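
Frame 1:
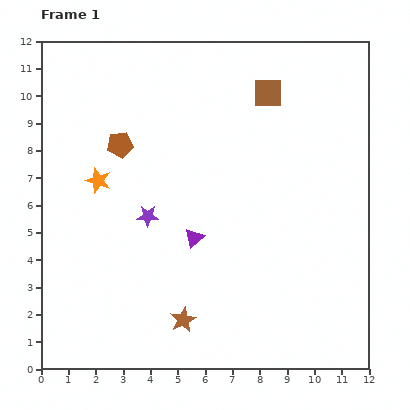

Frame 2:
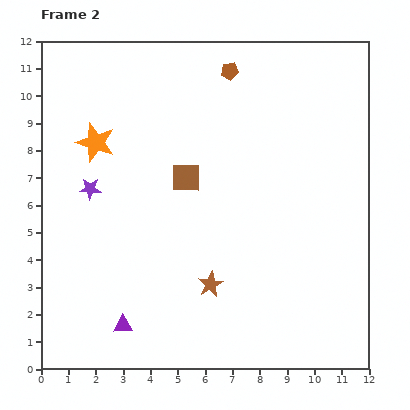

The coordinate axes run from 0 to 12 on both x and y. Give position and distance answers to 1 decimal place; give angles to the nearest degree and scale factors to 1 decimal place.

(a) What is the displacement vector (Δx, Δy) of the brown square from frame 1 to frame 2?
(-3.0, -3.1)

The brown square was at (8.3, 10.1) in frame 1 and (5.3, 7.0) in frame 2.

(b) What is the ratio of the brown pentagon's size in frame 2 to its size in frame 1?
0.7×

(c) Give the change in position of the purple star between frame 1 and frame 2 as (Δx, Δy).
(-2.1, 1.0)

The purple star was at (3.9, 5.6) in frame 1 and (1.8, 6.6) in frame 2.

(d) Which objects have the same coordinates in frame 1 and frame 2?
none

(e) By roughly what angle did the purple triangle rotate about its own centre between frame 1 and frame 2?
42° clockwise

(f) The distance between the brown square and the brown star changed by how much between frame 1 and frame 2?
-4.9

Distance in frame 1: 8.9. Distance in frame 2: 4.0.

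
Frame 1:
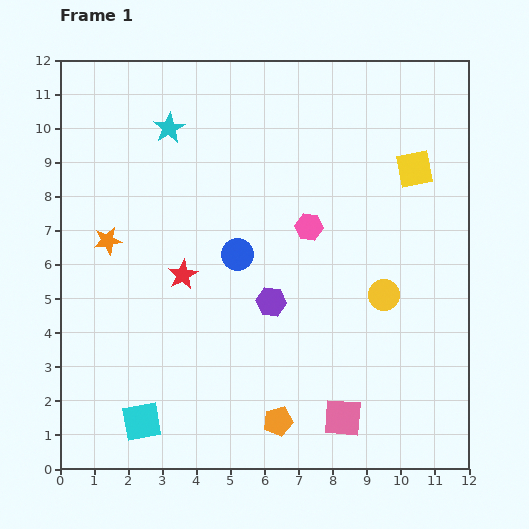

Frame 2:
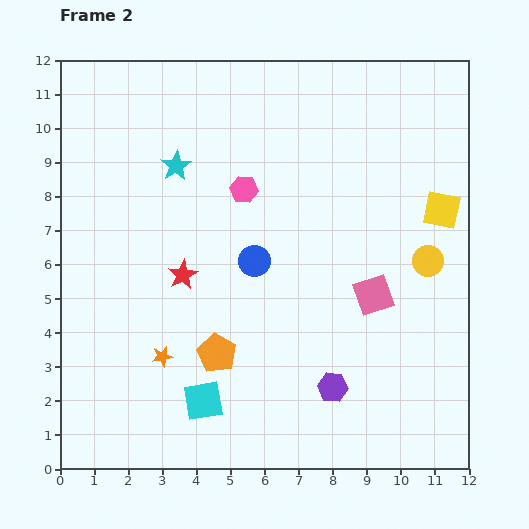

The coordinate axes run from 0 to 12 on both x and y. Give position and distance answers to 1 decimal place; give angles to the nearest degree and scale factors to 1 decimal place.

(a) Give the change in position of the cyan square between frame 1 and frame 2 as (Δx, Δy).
(1.8, 0.6)

The cyan square was at (2.4, 1.4) in frame 1 and (4.2, 2.0) in frame 2.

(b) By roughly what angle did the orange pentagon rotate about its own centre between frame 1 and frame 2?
30° counter-clockwise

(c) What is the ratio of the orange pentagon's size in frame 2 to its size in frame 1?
1.3×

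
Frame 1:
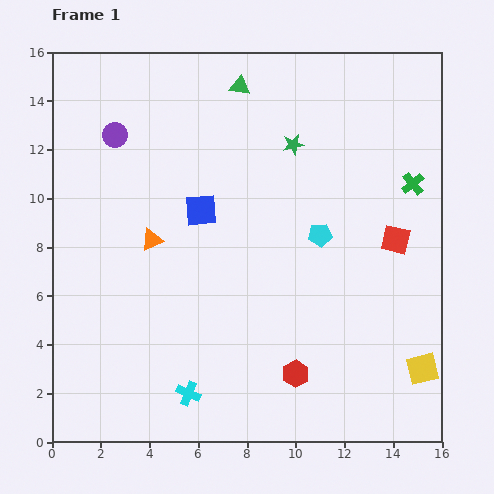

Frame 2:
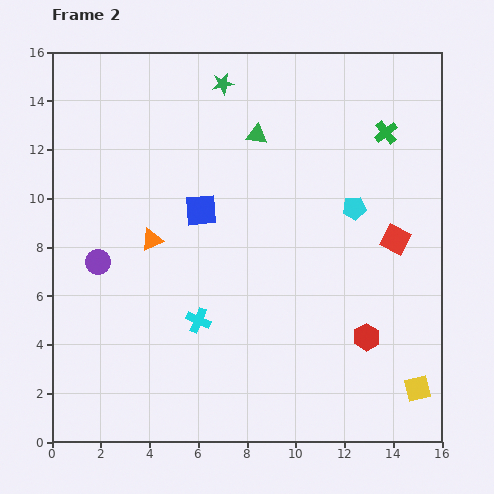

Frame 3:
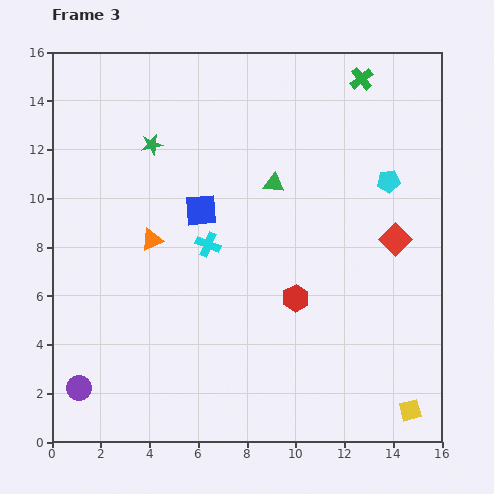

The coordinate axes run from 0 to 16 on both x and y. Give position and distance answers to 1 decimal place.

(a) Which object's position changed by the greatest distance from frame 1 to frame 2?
the purple circle

(moved 5.2; next 3.8)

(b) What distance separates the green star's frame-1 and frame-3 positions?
5.8

The green star moved from (9.9, 12.2) to (4.1, 12.2), a distance of √(5.8² + 0.0²) ≈ 5.8.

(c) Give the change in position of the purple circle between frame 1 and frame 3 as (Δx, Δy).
(-1.5, -10.4)

The purple circle was at (2.6, 12.6) in frame 1 and (1.1, 2.2) in frame 3.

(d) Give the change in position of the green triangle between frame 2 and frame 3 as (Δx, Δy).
(0.7, -2.0)

The green triangle was at (8.4, 12.6) in frame 2 and (9.1, 10.6) in frame 3.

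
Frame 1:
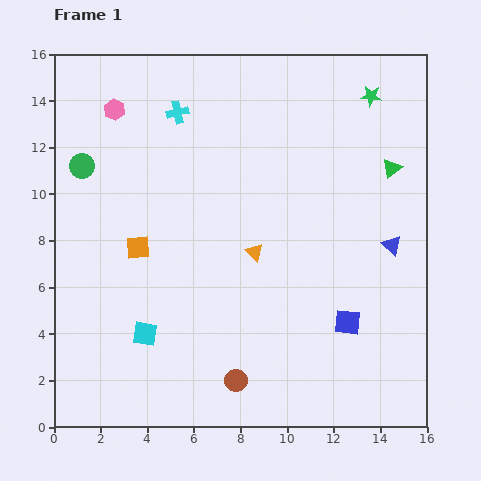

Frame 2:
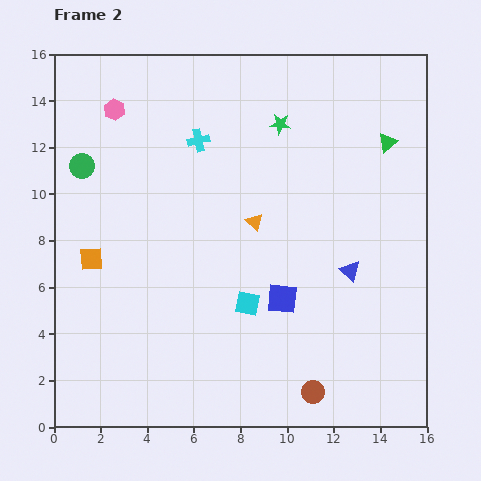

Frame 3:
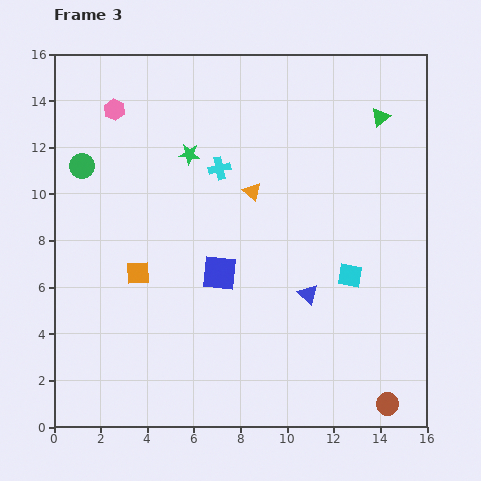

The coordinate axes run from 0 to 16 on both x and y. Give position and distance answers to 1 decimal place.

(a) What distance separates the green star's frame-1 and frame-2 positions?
4.1

The green star moved from (13.6, 14.2) to (9.7, 13.0), a distance of √(3.9² + 1.2²) ≈ 4.1.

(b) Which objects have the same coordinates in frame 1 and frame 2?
the pink hexagon, the green circle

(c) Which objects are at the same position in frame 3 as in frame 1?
the pink hexagon, the green circle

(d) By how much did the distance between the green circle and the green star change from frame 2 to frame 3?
-4.1

Distance in frame 2: 8.7. Distance in frame 3: 4.6.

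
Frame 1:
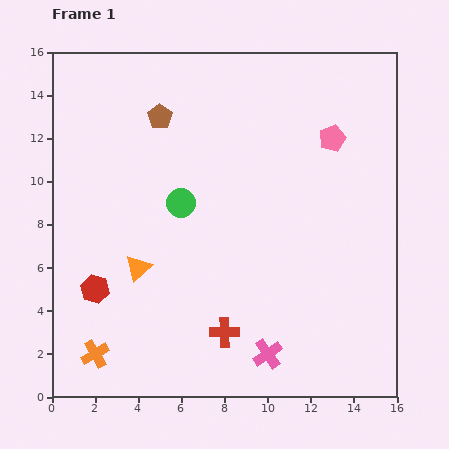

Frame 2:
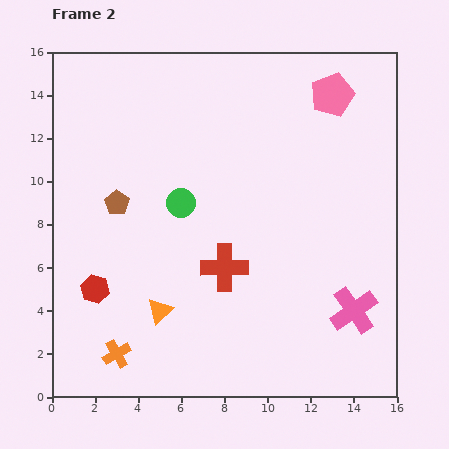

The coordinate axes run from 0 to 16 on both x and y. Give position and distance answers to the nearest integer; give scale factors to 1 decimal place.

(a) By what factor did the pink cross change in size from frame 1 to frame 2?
1.6×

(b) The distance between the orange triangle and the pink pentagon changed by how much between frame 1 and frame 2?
+2

Distance in frame 1: 11. Distance in frame 2: 13.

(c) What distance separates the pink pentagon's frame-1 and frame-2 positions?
2

The pink pentagon moved from (13, 12) to (13, 14), a distance of √(0² + 2²) ≈ 2.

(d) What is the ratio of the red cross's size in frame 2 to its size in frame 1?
1.6×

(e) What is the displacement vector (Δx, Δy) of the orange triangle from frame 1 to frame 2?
(1, -2)

The orange triangle was at (4, 6) in frame 1 and (5, 4) in frame 2.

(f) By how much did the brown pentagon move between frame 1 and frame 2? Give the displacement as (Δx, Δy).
(-2, -4)

The brown pentagon was at (5, 13) in frame 1 and (3, 9) in frame 2.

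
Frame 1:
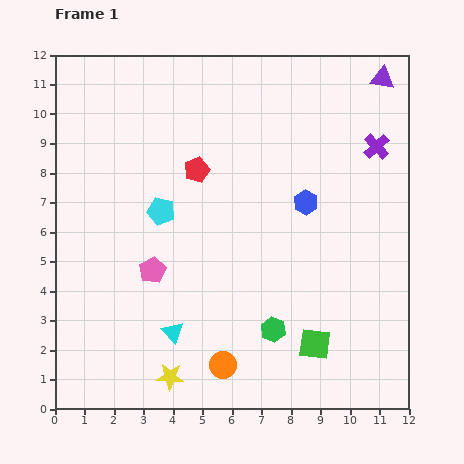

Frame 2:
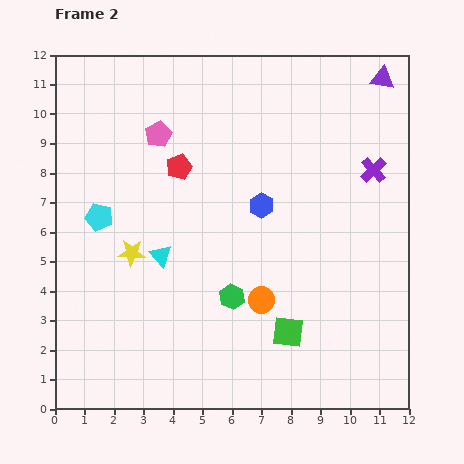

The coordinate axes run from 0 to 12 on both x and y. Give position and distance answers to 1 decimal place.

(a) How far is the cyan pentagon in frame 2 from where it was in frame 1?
2.1

The cyan pentagon moved from (3.6, 6.7) to (1.5, 6.5), a distance of √(2.1² + 0.2²) ≈ 2.1.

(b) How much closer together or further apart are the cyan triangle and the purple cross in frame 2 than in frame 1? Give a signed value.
-1.5

Distance in frame 1: 9.3. Distance in frame 2: 7.8.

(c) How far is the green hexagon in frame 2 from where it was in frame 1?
1.8

The green hexagon moved from (7.4, 2.7) to (6.0, 3.8), a distance of √(1.4² + 1.1²) ≈ 1.8.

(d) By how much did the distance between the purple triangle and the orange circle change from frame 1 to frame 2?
-2.6

Distance in frame 1: 11.1. Distance in frame 2: 8.5.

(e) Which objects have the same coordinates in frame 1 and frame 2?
the purple triangle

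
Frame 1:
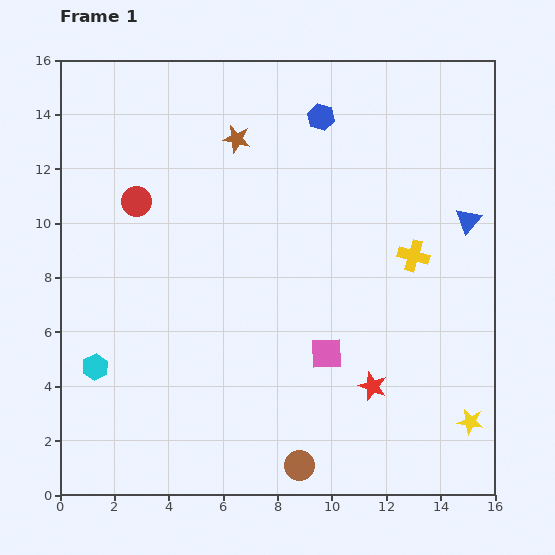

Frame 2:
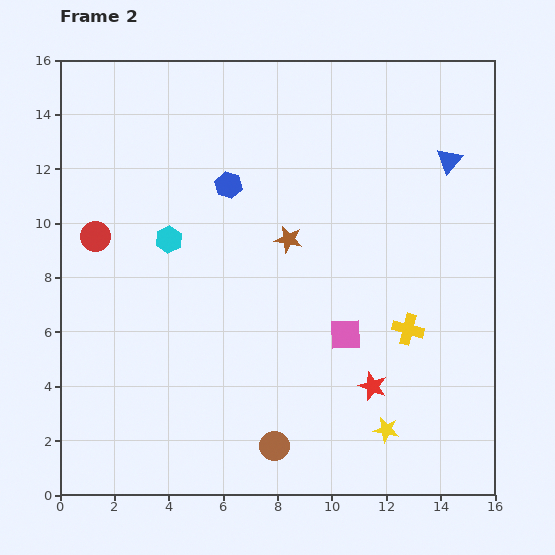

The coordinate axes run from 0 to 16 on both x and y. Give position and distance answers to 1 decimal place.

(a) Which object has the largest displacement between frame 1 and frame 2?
the cyan hexagon

(moved 5.4; next 4.2)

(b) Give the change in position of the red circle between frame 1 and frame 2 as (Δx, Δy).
(-1.5, -1.3)

The red circle was at (2.8, 10.8) in frame 1 and (1.3, 9.5) in frame 2.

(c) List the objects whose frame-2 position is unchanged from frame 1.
the red star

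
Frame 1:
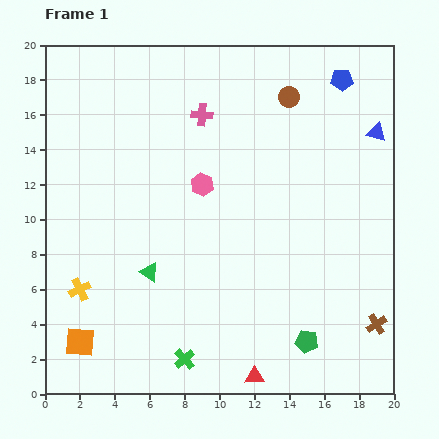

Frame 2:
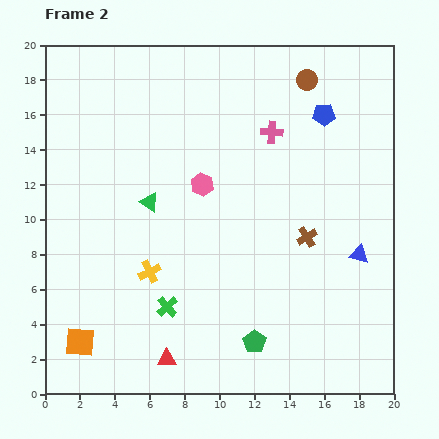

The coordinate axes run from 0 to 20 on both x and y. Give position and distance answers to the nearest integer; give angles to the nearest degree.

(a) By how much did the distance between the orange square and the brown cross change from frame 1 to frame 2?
-3

Distance in frame 1: 17. Distance in frame 2: 14.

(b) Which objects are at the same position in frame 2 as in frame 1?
the orange square, the pink hexagon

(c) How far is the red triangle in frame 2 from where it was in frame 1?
5

The red triangle moved from (12, 1) to (7, 2), a distance of √(5² + 1²) ≈ 5.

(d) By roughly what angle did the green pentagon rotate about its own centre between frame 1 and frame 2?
26° clockwise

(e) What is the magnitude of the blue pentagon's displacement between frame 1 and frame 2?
2

The blue pentagon moved from (17, 18) to (16, 16), a distance of √(1² + 2²) ≈ 2.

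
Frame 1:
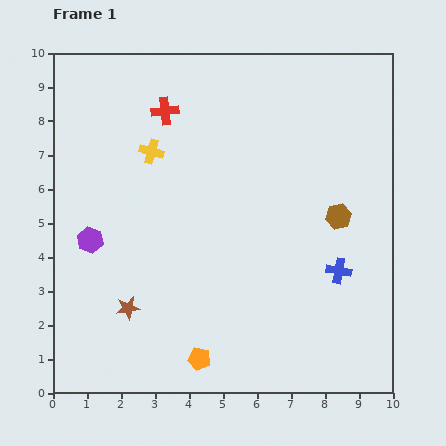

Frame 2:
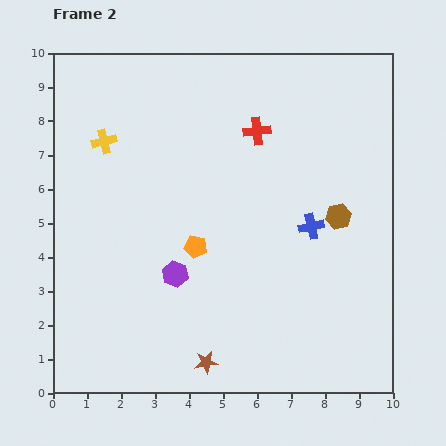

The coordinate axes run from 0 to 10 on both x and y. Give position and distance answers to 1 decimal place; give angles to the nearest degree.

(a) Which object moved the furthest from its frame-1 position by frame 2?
the orange pentagon

(moved 3.3; next 2.8)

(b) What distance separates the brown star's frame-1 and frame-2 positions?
2.8

The brown star moved from (2.2, 2.5) to (4.5, 0.9), a distance of √(2.3² + 1.6²) ≈ 2.8.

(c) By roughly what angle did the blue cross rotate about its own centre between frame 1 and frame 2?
23° counter-clockwise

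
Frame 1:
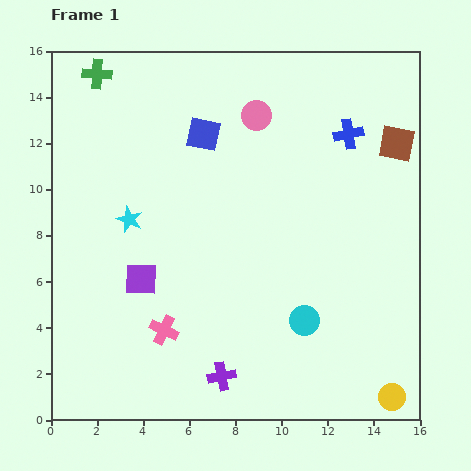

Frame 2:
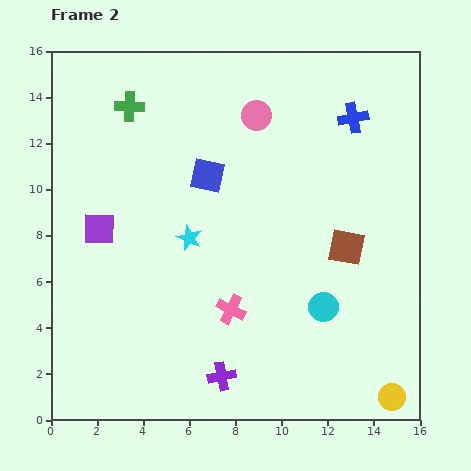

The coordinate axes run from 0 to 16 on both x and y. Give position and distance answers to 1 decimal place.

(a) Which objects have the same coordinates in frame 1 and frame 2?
the purple cross, the pink circle, the yellow circle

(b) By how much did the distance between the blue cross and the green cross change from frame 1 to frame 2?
-1.5

Distance in frame 1: 11.2. Distance in frame 2: 9.7.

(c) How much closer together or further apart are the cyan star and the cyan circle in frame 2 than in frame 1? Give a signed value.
-2.3

Distance in frame 1: 8.8. Distance in frame 2: 6.5.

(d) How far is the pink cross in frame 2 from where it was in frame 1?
3.0

The pink cross moved from (4.9, 3.9) to (7.8, 4.8), a distance of √(2.9² + 0.9²) ≈ 3.0.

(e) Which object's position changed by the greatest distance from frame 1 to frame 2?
the brown square

(moved 5.0; next 3.0)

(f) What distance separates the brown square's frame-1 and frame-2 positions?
5.0

The brown square moved from (15.0, 12.0) to (12.8, 7.5), a distance of √(2.2² + 4.5²) ≈ 5.0.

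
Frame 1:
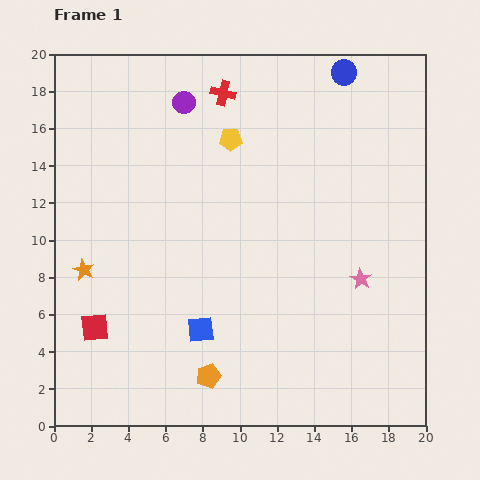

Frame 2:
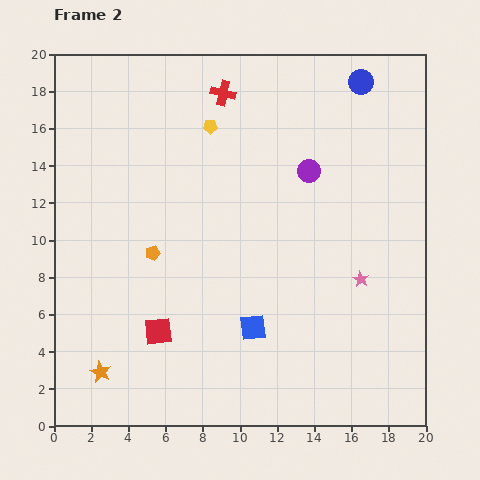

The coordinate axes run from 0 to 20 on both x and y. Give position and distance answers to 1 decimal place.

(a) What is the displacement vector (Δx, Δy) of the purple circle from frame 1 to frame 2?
(6.7, -3.7)

The purple circle was at (7.0, 17.4) in frame 1 and (13.7, 13.7) in frame 2.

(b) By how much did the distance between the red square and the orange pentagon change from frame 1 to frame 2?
-2.4

Distance in frame 1: 6.6. Distance in frame 2: 4.2.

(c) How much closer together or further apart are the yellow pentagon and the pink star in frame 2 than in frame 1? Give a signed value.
+1.2

Distance in frame 1: 10.3. Distance in frame 2: 11.5.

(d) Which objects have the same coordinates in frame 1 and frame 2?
the pink star, the red cross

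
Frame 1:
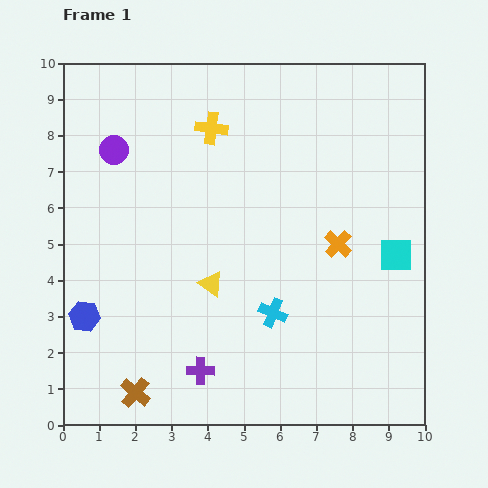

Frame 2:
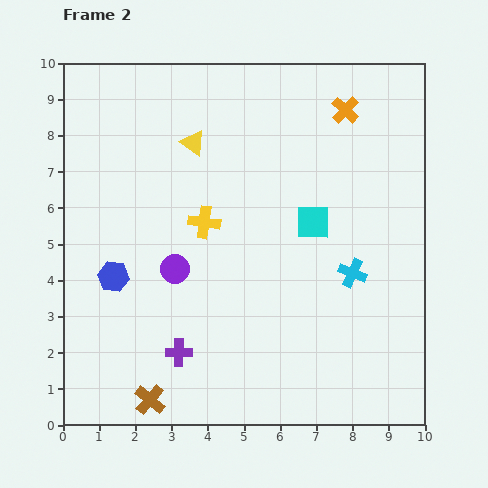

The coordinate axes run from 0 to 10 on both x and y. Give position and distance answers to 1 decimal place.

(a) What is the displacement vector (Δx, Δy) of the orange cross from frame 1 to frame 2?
(0.2, 3.7)

The orange cross was at (7.6, 5.0) in frame 1 and (7.8, 8.7) in frame 2.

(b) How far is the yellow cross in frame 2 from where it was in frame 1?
2.6

The yellow cross moved from (4.1, 8.2) to (3.9, 5.6), a distance of √(0.2² + 2.6²) ≈ 2.6.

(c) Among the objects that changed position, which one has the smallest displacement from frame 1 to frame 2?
the brown cross

(moved 0.4)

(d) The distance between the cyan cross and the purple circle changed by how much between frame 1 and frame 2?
-1.4

Distance in frame 1: 6.3. Distance in frame 2: 4.9.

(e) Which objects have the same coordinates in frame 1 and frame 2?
none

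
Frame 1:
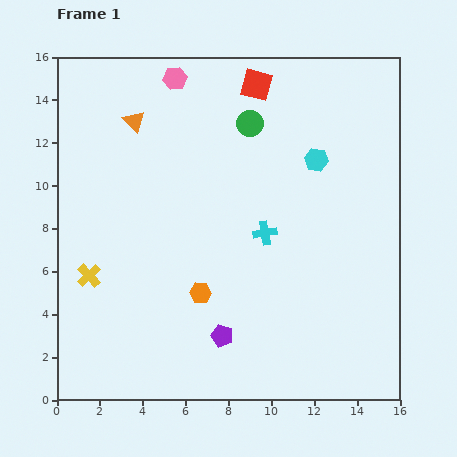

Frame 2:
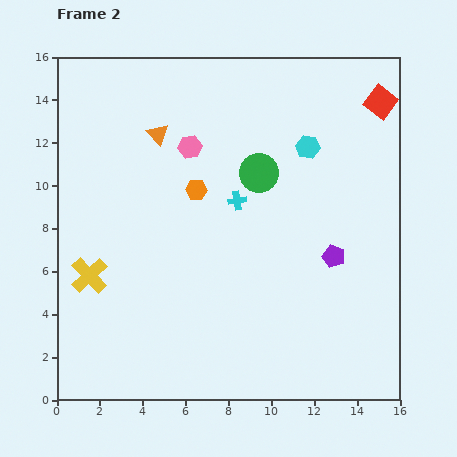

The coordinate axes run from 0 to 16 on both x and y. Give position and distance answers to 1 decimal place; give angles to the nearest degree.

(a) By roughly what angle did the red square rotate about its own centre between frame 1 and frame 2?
22° clockwise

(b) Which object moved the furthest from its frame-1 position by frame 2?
the purple pentagon

(moved 6.4; next 5.9)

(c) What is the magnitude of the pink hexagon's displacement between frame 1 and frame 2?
3.3

The pink hexagon moved from (5.5, 15.0) to (6.2, 11.8), a distance of √(0.7² + 3.2²) ≈ 3.3.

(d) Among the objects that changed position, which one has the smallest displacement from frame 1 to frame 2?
the cyan hexagon

(moved 0.7)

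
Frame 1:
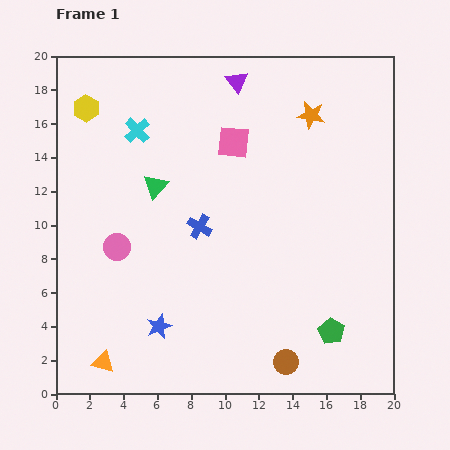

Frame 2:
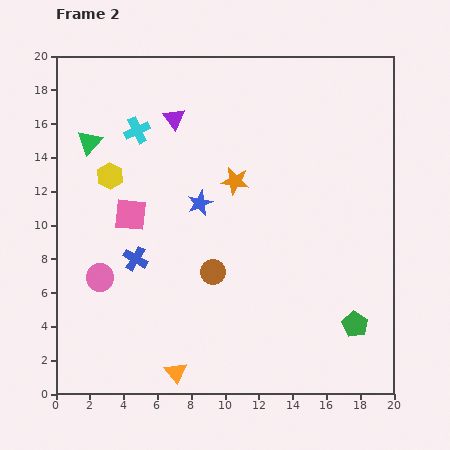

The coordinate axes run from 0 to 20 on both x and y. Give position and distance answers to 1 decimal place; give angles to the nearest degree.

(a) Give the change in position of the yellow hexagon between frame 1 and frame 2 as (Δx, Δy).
(1.4, -4.0)

The yellow hexagon was at (1.8, 16.9) in frame 1 and (3.2, 12.9) in frame 2.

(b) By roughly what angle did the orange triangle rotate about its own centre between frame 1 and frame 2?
36° clockwise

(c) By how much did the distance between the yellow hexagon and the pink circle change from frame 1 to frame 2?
-2.4

Distance in frame 1: 8.4. Distance in frame 2: 6.0.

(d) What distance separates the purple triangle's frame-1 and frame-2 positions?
4.3

The purple triangle moved from (10.7, 18.5) to (7.0, 16.3), a distance of √(3.7² + 2.2²) ≈ 4.3.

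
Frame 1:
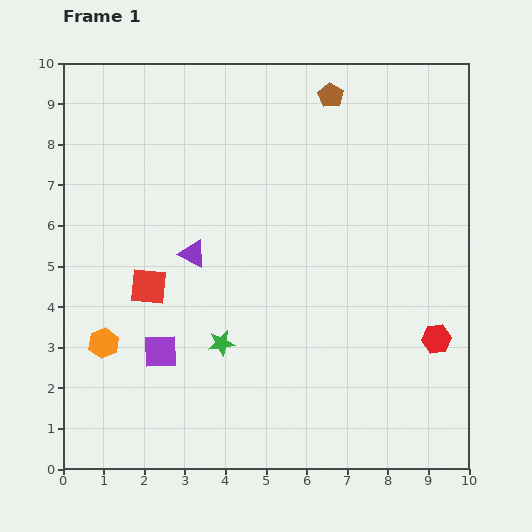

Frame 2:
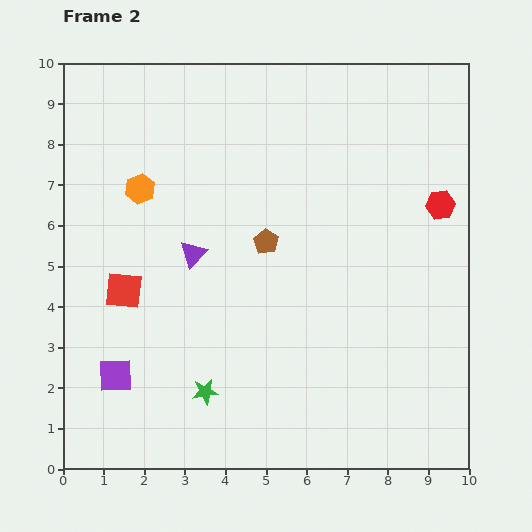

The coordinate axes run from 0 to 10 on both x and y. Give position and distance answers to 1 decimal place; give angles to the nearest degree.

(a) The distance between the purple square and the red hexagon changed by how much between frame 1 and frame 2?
+2.2

Distance in frame 1: 6.8. Distance in frame 2: 9.0.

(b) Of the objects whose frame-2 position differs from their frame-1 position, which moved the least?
the red square

(moved 0.6)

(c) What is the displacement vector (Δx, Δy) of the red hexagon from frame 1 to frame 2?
(0.1, 3.3)

The red hexagon was at (9.2, 3.2) in frame 1 and (9.3, 6.5) in frame 2.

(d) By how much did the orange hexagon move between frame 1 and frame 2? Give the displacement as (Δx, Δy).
(0.9, 3.8)

The orange hexagon was at (1.0, 3.1) in frame 1 and (1.9, 6.9) in frame 2.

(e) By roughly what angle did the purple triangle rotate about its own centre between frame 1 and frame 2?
44° clockwise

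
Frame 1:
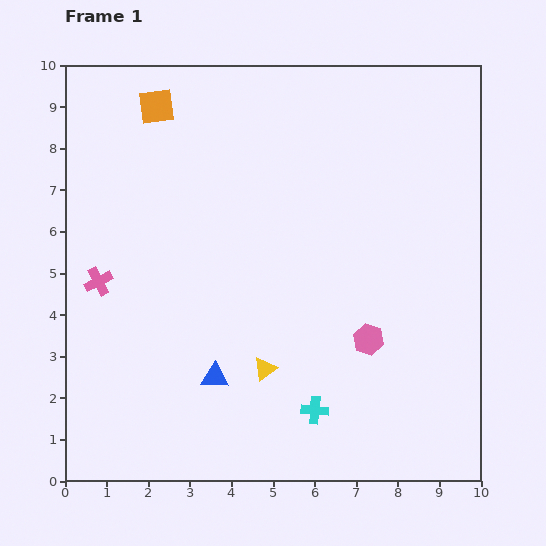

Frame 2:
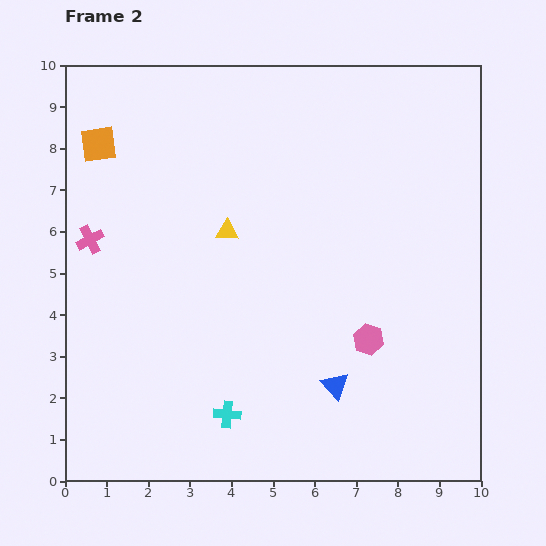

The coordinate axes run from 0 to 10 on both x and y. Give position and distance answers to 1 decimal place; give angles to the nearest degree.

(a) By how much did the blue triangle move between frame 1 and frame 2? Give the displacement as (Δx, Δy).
(2.9, -0.2)

The blue triangle was at (3.6, 2.5) in frame 1 and (6.5, 2.3) in frame 2.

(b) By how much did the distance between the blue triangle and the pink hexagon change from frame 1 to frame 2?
-2.4

Distance in frame 1: 3.8. Distance in frame 2: 1.4.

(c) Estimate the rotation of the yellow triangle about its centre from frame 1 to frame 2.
39° clockwise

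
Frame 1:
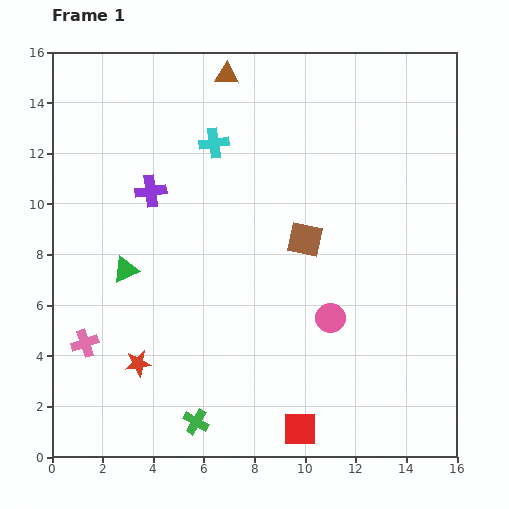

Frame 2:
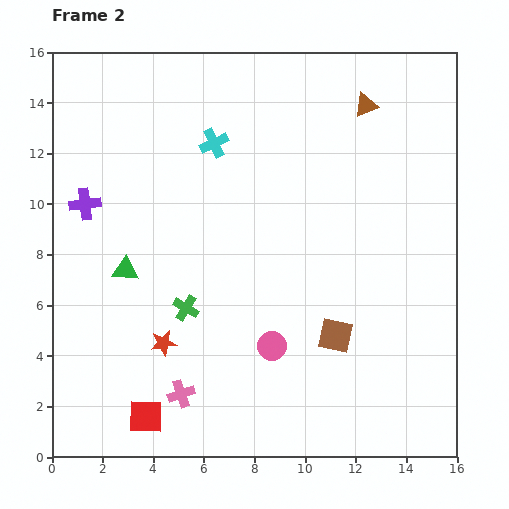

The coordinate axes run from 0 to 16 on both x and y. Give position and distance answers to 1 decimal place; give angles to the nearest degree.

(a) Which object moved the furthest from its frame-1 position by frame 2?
the red square

(moved 6.1; next 5.6)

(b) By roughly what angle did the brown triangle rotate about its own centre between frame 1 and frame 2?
25° counter-clockwise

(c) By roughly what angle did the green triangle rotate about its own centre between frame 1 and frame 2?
29° clockwise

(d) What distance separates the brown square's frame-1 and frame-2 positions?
4.0

The brown square moved from (10.0, 8.6) to (11.2, 4.8), a distance of √(1.2² + 3.8²) ≈ 4.0.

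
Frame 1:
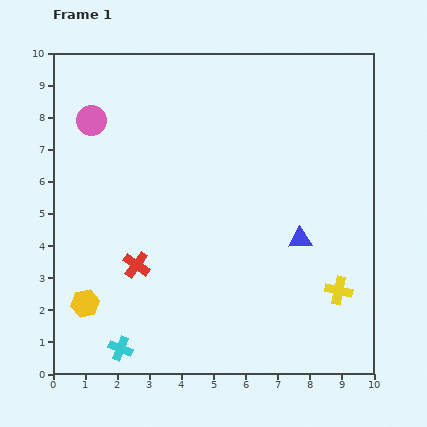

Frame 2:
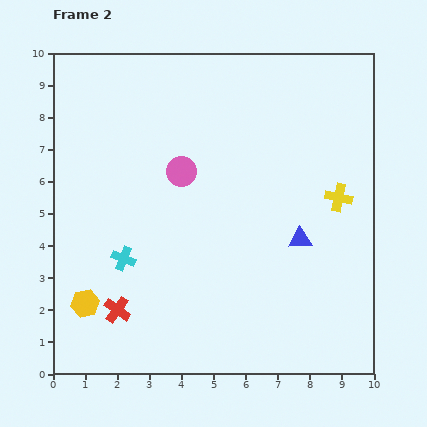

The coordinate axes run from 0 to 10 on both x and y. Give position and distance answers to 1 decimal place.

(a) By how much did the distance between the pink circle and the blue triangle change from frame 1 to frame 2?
-3.2

Distance in frame 1: 7.5. Distance in frame 2: 4.3.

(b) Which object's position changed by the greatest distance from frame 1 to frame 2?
the pink circle

(moved 3.2; next 2.9)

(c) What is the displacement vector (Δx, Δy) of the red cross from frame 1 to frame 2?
(-0.6, -1.4)

The red cross was at (2.6, 3.4) in frame 1 and (2.0, 2.0) in frame 2.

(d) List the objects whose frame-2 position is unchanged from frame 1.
the yellow hexagon, the blue triangle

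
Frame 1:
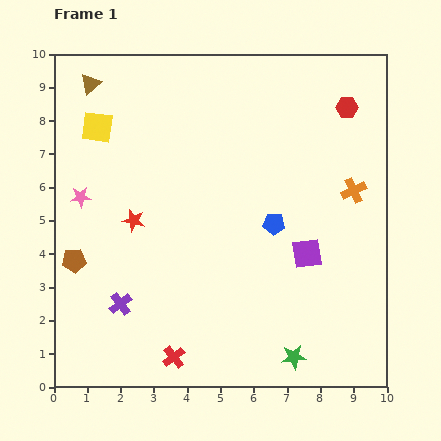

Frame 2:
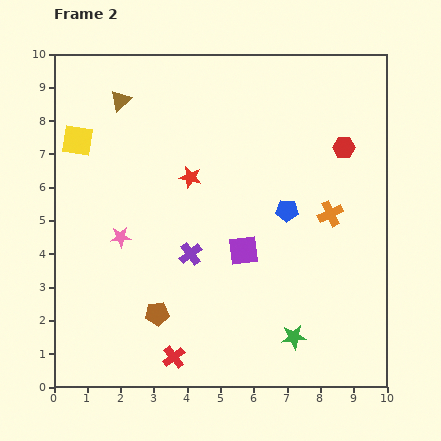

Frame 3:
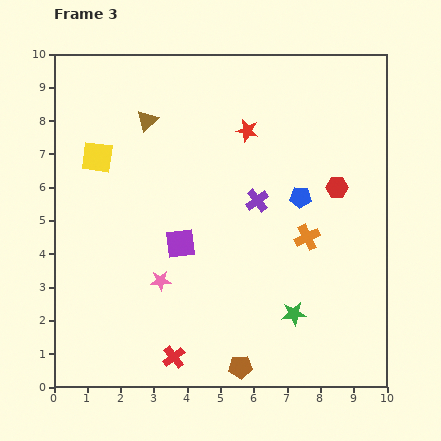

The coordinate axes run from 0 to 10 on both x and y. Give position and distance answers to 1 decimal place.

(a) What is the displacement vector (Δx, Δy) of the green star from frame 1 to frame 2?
(0.0, 0.6)

The green star was at (7.2, 0.9) in frame 1 and (7.2, 1.5) in frame 2.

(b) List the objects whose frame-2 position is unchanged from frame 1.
the red cross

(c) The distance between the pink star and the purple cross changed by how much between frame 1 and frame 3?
+0.4

Distance in frame 1: 3.4. Distance in frame 3: 3.8.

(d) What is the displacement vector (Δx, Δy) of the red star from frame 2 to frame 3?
(1.7, 1.4)

The red star was at (4.1, 6.3) in frame 2 and (5.8, 7.7) in frame 3.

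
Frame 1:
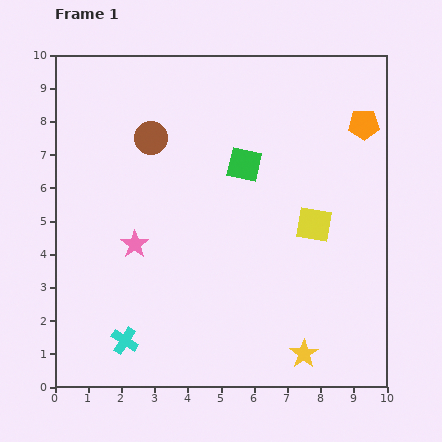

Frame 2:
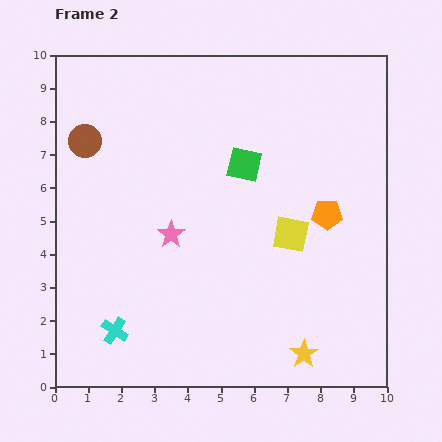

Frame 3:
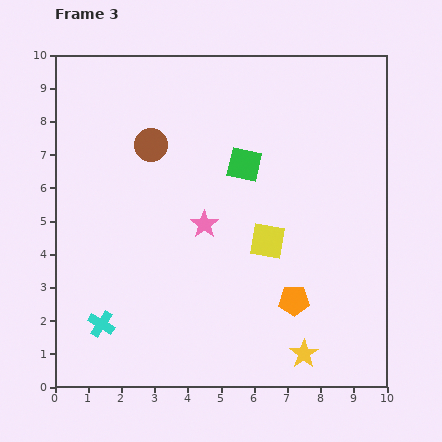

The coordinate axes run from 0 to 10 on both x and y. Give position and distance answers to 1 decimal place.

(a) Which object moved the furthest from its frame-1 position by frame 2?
the orange pentagon

(moved 2.9; next 2.0)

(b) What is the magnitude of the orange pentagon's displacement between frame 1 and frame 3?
5.7

The orange pentagon moved from (9.3, 7.9) to (7.2, 2.6), a distance of √(2.1² + 5.3²) ≈ 5.7.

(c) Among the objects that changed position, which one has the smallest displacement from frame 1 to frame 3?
the brown circle

(moved 0.2)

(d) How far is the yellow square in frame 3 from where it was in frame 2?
0.7

The yellow square moved from (7.1, 4.6) to (6.4, 4.4), a distance of √(0.7² + 0.2²) ≈ 0.7.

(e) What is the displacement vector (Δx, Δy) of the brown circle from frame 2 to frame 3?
(2.0, -0.1)

The brown circle was at (0.9, 7.4) in frame 2 and (2.9, 7.3) in frame 3.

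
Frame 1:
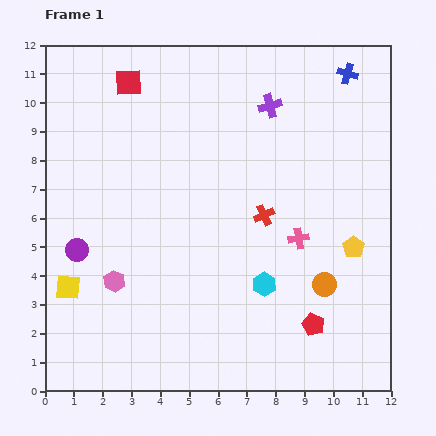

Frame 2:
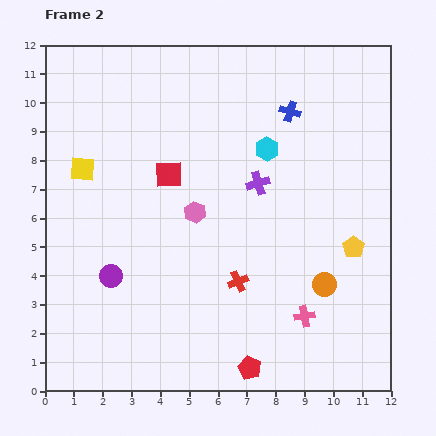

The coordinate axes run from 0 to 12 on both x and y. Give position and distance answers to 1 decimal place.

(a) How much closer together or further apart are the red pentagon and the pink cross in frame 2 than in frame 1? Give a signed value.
-0.4

Distance in frame 1: 3.0. Distance in frame 2: 2.6.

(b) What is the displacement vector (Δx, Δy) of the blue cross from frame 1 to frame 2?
(-2.0, -1.3)

The blue cross was at (10.5, 11.0) in frame 1 and (8.5, 9.7) in frame 2.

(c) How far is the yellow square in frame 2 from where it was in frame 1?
4.1

The yellow square moved from (0.8, 3.6) to (1.3, 7.7), a distance of √(0.5² + 4.1²) ≈ 4.1.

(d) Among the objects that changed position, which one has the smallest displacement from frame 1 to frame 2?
the purple circle

(moved 1.5)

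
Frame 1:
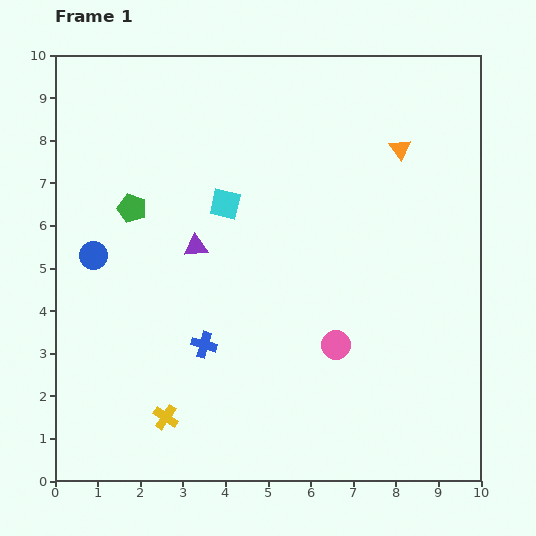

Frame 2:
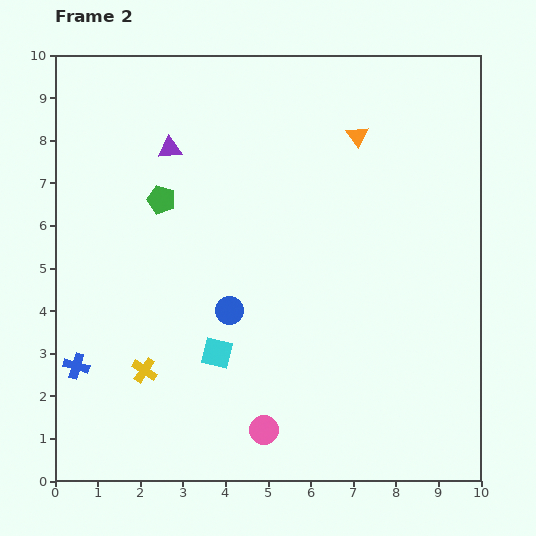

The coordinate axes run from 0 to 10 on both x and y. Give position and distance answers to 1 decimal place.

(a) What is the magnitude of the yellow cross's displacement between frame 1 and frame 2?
1.2

The yellow cross moved from (2.6, 1.5) to (2.1, 2.6), a distance of √(0.5² + 1.1²) ≈ 1.2.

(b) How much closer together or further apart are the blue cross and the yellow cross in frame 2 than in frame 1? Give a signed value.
-0.3

Distance in frame 1: 1.9. Distance in frame 2: 1.6.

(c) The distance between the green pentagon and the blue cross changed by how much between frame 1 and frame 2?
+0.8

Distance in frame 1: 3.6. Distance in frame 2: 4.4.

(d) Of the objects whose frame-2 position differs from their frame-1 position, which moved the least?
the green pentagon

(moved 0.7)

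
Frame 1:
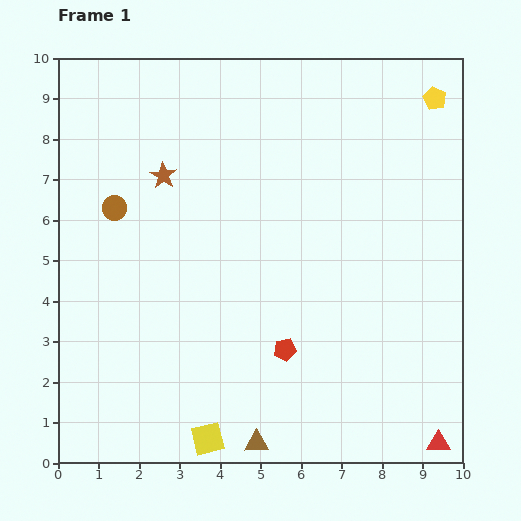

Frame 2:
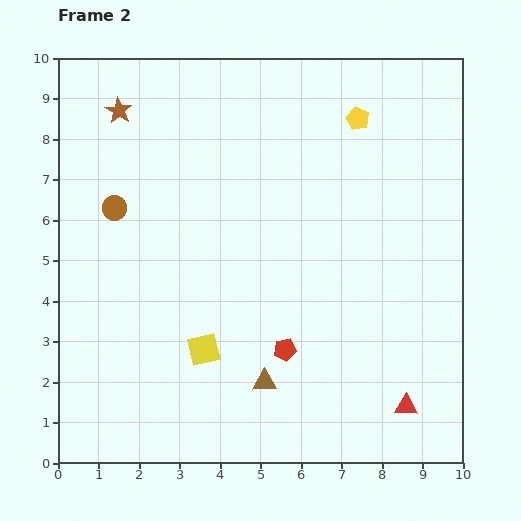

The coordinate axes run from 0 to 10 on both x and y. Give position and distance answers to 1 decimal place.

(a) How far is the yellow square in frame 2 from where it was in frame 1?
2.2

The yellow square moved from (3.7, 0.6) to (3.6, 2.8), a distance of √(0.1² + 2.2²) ≈ 2.2.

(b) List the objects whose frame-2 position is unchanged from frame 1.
the red pentagon, the brown circle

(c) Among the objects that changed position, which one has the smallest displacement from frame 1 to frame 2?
the red triangle

(moved 1.2)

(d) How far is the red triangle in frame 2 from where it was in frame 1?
1.2

The red triangle moved from (9.4, 0.5) to (8.6, 1.4), a distance of √(0.8² + 0.9²) ≈ 1.2.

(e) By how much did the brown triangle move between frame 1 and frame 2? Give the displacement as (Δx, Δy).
(0.2, 1.5)

The brown triangle was at (4.9, 0.5) in frame 1 and (5.1, 2.0) in frame 2.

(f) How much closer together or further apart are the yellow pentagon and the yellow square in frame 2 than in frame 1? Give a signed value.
-3.2

Distance in frame 1: 10.1. Distance in frame 2: 6.9.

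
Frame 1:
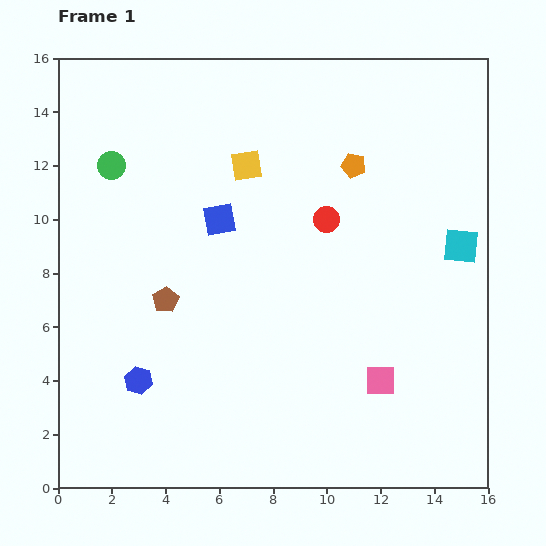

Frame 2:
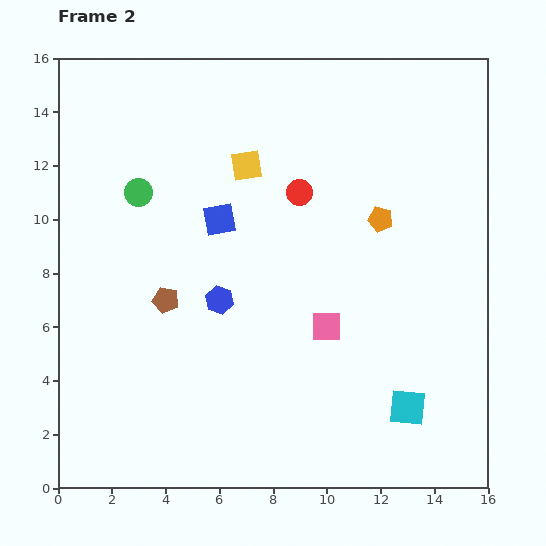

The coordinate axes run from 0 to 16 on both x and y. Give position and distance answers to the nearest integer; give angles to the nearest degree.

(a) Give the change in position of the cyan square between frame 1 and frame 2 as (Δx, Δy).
(-2, -6)

The cyan square was at (15, 9) in frame 1 and (13, 3) in frame 2.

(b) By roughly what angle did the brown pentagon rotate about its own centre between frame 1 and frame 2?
28° counter-clockwise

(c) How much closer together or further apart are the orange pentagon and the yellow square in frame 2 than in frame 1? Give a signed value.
+1

Distance in frame 1: 4. Distance in frame 2: 5.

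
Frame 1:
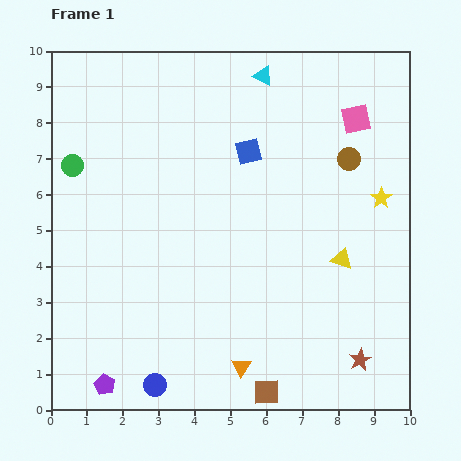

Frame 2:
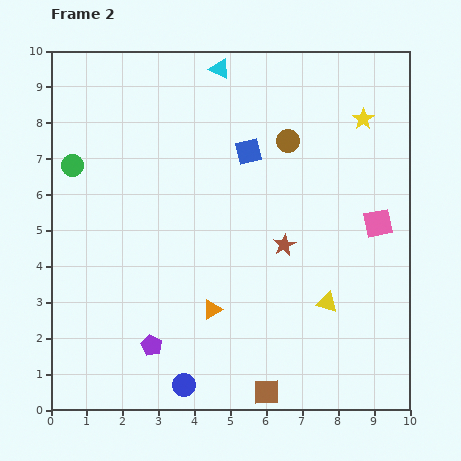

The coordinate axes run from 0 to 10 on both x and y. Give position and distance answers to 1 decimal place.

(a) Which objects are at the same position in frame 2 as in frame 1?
the blue square, the brown square, the green circle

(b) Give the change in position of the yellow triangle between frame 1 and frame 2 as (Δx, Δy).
(-0.4, -1.2)

The yellow triangle was at (8.1, 4.2) in frame 1 and (7.7, 3.0) in frame 2.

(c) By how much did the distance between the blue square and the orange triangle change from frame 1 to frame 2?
-1.5

Distance in frame 1: 6.0. Distance in frame 2: 4.5.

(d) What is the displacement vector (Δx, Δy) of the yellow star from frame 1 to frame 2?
(-0.5, 2.2)

The yellow star was at (9.2, 5.9) in frame 1 and (8.7, 8.1) in frame 2.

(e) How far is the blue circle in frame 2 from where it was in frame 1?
0.8

The blue circle moved from (2.9, 0.7) to (3.7, 0.7), a distance of √(0.8² + 0.0²) ≈ 0.8.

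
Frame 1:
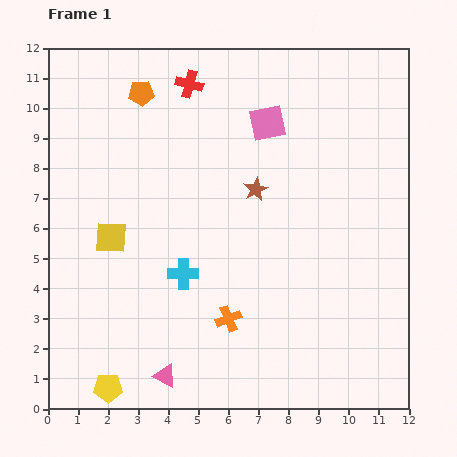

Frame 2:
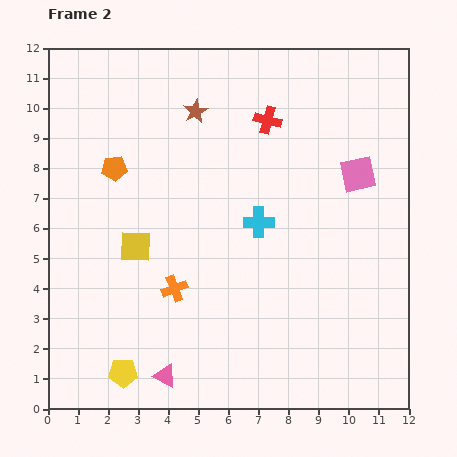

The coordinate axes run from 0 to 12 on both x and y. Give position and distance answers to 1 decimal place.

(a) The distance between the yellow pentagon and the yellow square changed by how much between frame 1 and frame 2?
-0.8

Distance in frame 1: 5.0. Distance in frame 2: 4.2.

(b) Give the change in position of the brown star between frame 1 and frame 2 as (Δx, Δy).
(-2.0, 2.6)

The brown star was at (6.9, 7.3) in frame 1 and (4.9, 9.9) in frame 2.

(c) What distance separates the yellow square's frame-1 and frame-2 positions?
0.9

The yellow square moved from (2.1, 5.7) to (2.9, 5.4), a distance of √(0.8² + 0.3²) ≈ 0.9.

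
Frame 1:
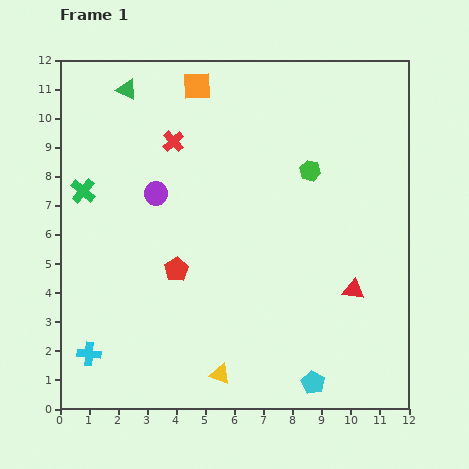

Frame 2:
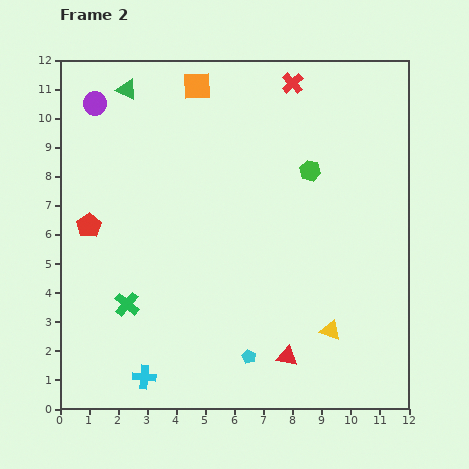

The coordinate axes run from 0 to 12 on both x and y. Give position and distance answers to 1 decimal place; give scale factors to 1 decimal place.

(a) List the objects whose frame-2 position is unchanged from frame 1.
the green hexagon, the orange square, the green triangle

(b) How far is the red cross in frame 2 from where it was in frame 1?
4.6

The red cross moved from (3.9, 9.2) to (8.0, 11.2), a distance of √(4.1² + 2.0²) ≈ 4.6.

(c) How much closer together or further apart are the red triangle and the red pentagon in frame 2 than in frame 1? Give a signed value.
+2.1

Distance in frame 1: 6.1. Distance in frame 2: 8.2.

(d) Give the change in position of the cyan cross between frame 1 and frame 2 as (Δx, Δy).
(1.9, -0.8)

The cyan cross was at (1.0, 1.9) in frame 1 and (2.9, 1.1) in frame 2.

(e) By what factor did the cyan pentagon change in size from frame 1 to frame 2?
0.6×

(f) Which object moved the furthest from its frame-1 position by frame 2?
the red cross

(moved 4.6; next 4.2)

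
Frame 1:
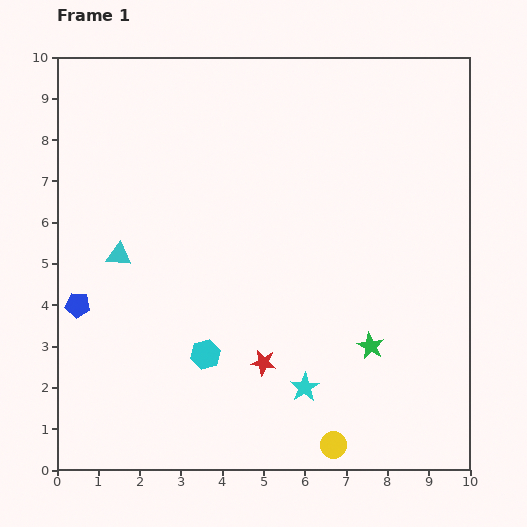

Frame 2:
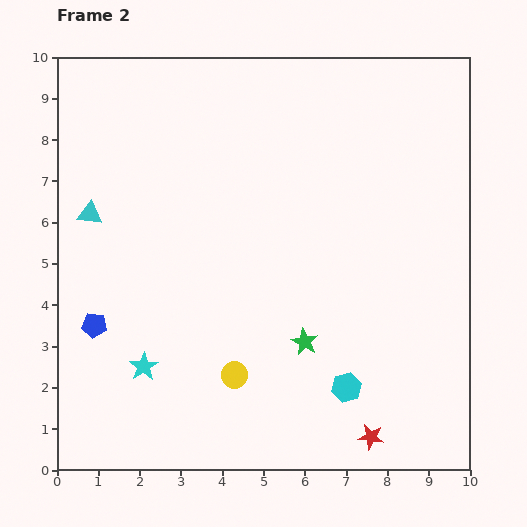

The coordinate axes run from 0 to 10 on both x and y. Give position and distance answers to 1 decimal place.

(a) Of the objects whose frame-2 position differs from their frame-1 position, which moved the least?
the blue pentagon

(moved 0.6)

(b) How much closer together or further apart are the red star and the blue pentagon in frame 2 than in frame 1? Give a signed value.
+2.5

Distance in frame 1: 4.7. Distance in frame 2: 7.2.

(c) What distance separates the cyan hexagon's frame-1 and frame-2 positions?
3.5

The cyan hexagon moved from (3.6, 2.8) to (7.0, 2.0), a distance of √(3.4² + 0.8²) ≈ 3.5.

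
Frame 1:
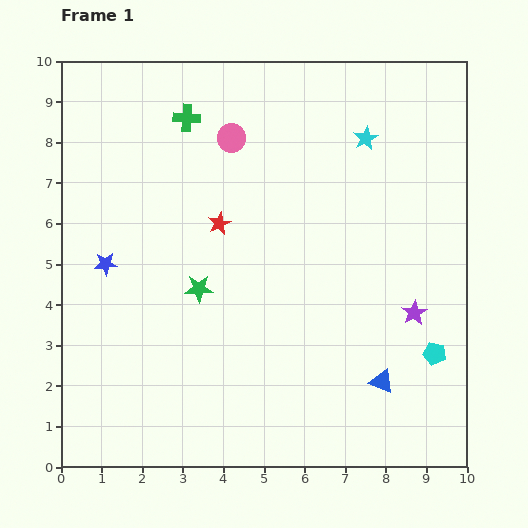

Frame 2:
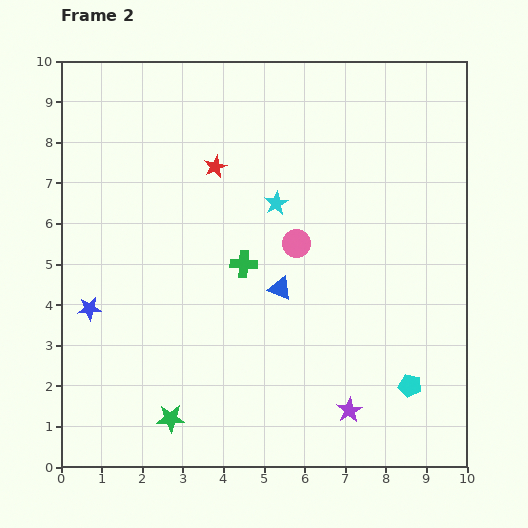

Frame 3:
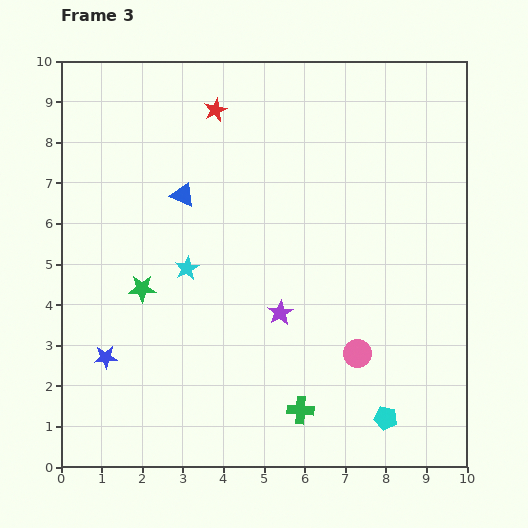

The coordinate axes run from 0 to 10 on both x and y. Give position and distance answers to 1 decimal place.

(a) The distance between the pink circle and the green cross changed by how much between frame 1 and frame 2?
+0.2

Distance in frame 1: 1.2. Distance in frame 2: 1.4.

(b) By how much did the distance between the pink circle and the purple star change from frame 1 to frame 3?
-4.1

Distance in frame 1: 6.2. Distance in frame 3: 2.1.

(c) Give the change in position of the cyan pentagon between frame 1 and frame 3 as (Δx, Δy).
(-1.2, -1.6)

The cyan pentagon was at (9.2, 2.8) in frame 1 and (8.0, 1.2) in frame 3.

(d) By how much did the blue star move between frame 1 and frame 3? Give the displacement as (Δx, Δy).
(0.0, -2.3)

The blue star was at (1.1, 5.0) in frame 1 and (1.1, 2.7) in frame 3.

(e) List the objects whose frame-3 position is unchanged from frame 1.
none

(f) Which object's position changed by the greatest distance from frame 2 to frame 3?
the green cross

(moved 3.9; next 3.3)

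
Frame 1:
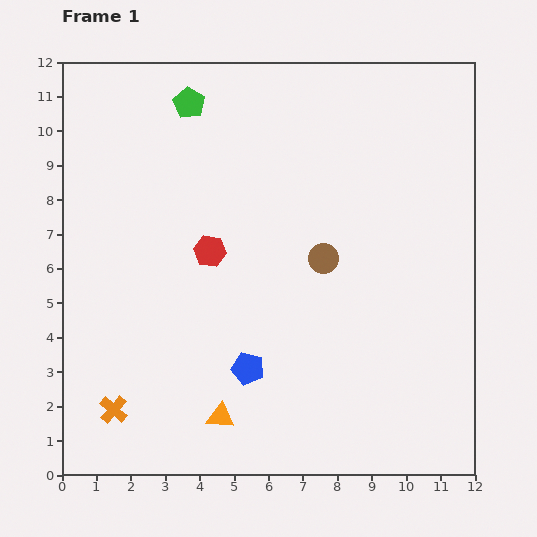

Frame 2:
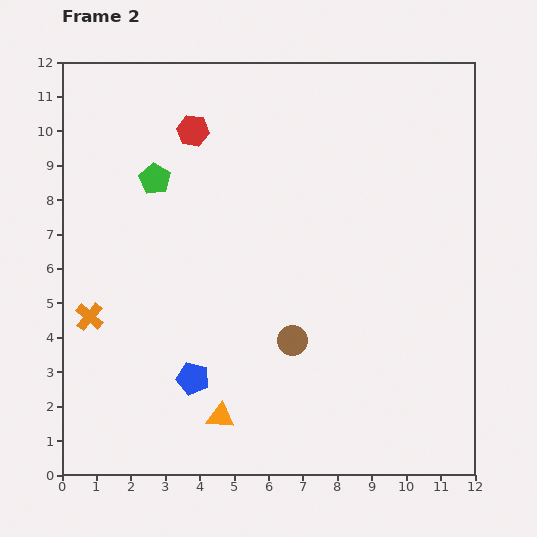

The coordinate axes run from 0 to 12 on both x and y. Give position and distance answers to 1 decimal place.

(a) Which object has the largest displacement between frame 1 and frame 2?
the red hexagon

(moved 3.5; next 2.8)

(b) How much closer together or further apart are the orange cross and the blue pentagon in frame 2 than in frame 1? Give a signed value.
-0.6

Distance in frame 1: 4.1. Distance in frame 2: 3.5.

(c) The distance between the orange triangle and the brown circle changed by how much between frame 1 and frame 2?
-2.5

Distance in frame 1: 5.5. Distance in frame 2: 3.0.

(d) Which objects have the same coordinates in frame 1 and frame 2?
the orange triangle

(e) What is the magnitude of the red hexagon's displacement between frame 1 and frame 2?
3.5

The red hexagon moved from (4.3, 6.5) to (3.8, 10.0), a distance of √(0.5² + 3.5²) ≈ 3.5.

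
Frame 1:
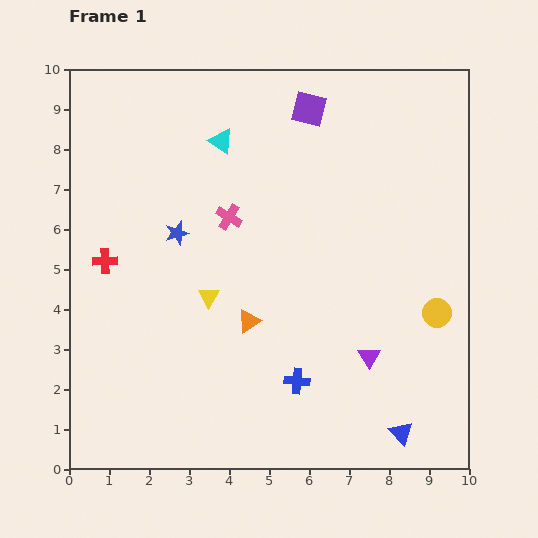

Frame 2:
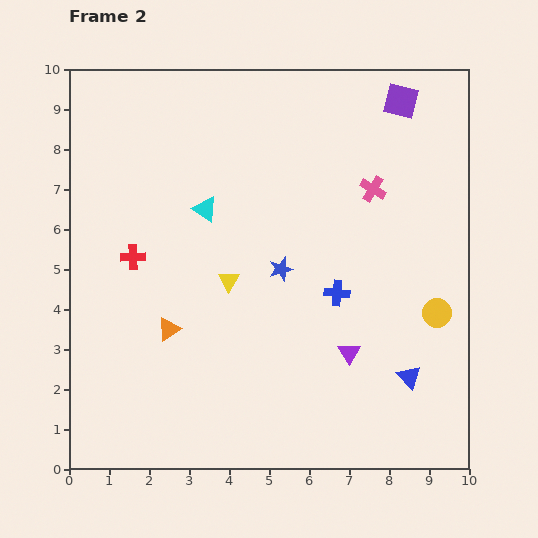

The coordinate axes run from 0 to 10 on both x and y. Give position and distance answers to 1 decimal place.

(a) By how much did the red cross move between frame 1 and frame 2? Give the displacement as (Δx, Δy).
(0.7, 0.1)

The red cross was at (0.9, 5.2) in frame 1 and (1.6, 5.3) in frame 2.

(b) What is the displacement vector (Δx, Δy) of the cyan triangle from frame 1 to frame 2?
(-0.4, -1.7)

The cyan triangle was at (3.8, 8.2) in frame 1 and (3.4, 6.5) in frame 2.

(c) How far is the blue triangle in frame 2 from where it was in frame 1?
1.4

The blue triangle moved from (8.3, 0.9) to (8.5, 2.3), a distance of √(0.2² + 1.4²) ≈ 1.4.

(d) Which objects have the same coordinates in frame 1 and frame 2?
the yellow circle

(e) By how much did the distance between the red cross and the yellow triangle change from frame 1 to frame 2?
-0.3

Distance in frame 1: 2.8. Distance in frame 2: 2.5.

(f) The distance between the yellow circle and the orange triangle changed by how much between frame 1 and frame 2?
+2.0

Distance in frame 1: 4.7. Distance in frame 2: 6.7.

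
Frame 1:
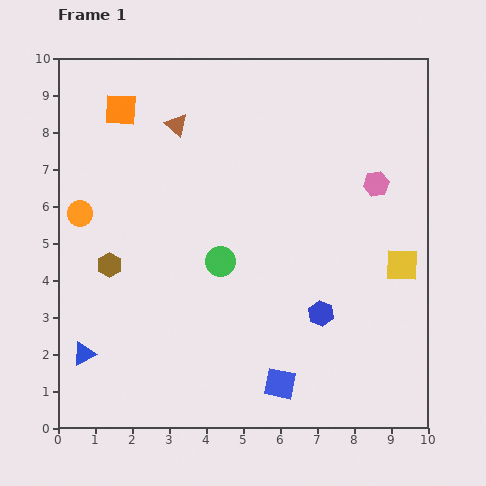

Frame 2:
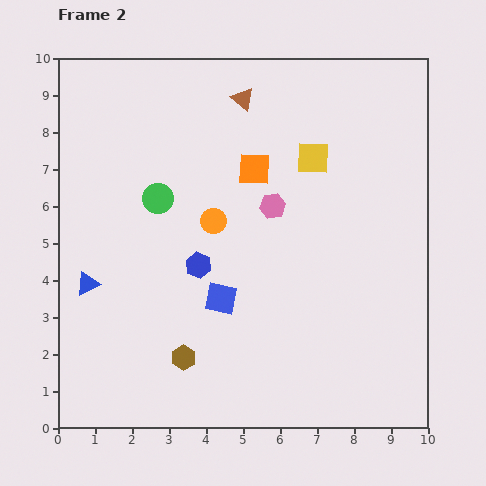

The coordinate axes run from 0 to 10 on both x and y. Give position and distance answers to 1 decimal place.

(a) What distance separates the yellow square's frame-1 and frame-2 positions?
3.8

The yellow square moved from (9.3, 4.4) to (6.9, 7.3), a distance of √(2.4² + 2.9²) ≈ 3.8.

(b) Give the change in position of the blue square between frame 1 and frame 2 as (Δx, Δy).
(-1.6, 2.3)

The blue square was at (6.0, 1.2) in frame 1 and (4.4, 3.5) in frame 2.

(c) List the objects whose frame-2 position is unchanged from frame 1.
none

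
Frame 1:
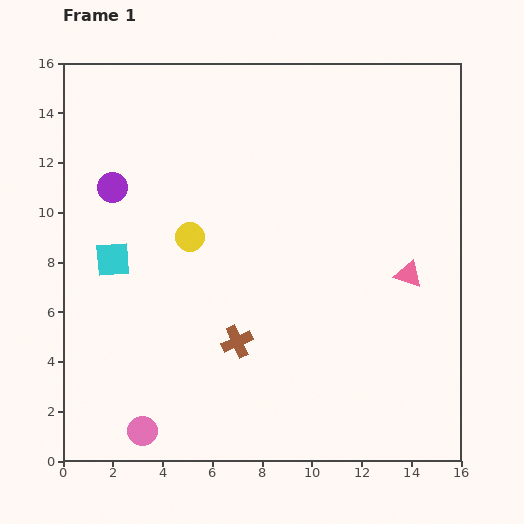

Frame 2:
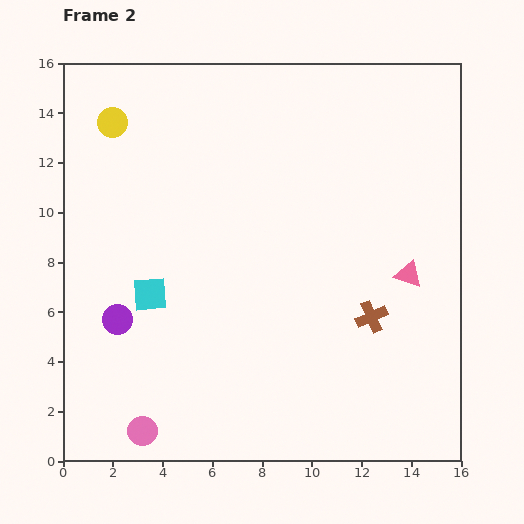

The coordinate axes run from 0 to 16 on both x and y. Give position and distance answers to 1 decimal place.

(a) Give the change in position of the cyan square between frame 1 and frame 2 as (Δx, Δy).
(1.5, -1.4)

The cyan square was at (2.0, 8.1) in frame 1 and (3.5, 6.7) in frame 2.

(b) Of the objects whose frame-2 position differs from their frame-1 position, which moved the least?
the cyan square

(moved 2.1)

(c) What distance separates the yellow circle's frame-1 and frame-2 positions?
5.5

The yellow circle moved from (5.1, 9.0) to (2.0, 13.6), a distance of √(3.1² + 4.6²) ≈ 5.5.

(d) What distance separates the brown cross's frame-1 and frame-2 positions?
5.5

The brown cross moved from (7.0, 4.8) to (12.4, 5.8), a distance of √(5.4² + 1.0²) ≈ 5.5.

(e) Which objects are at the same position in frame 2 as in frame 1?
the pink circle, the pink triangle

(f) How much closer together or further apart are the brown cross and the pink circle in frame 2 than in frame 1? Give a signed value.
+5.1

Distance in frame 1: 5.2. Distance in frame 2: 10.3.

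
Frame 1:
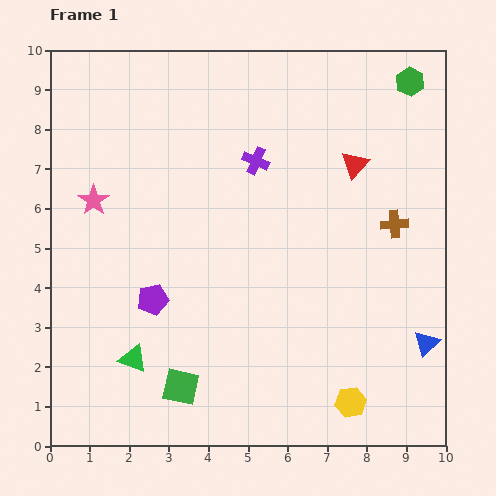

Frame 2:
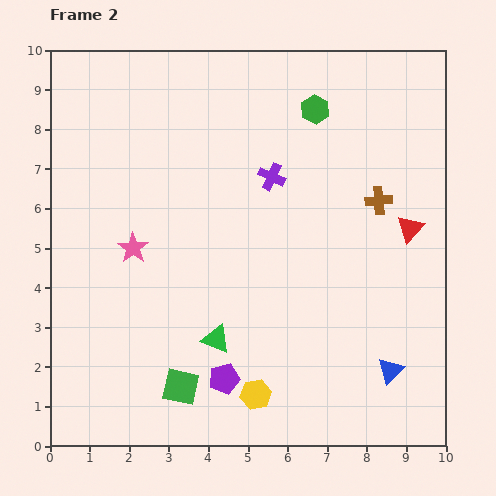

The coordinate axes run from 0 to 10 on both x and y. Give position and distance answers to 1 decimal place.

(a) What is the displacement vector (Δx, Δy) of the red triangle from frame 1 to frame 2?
(1.4, -1.6)

The red triangle was at (7.7, 7.1) in frame 1 and (9.1, 5.5) in frame 2.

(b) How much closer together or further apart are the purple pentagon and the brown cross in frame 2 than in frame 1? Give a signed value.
-0.4

Distance in frame 1: 6.4. Distance in frame 2: 6.0.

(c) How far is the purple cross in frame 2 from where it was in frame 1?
0.6

The purple cross moved from (5.2, 7.2) to (5.6, 6.8), a distance of √(0.4² + 0.4²) ≈ 0.6.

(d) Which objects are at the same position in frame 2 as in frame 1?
the green square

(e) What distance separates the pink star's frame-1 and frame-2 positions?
1.6

The pink star moved from (1.1, 6.2) to (2.1, 5.0), a distance of √(1.0² + 1.2²) ≈ 1.6.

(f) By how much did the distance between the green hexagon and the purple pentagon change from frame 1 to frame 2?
-1.3

Distance in frame 1: 8.5. Distance in frame 2: 7.2.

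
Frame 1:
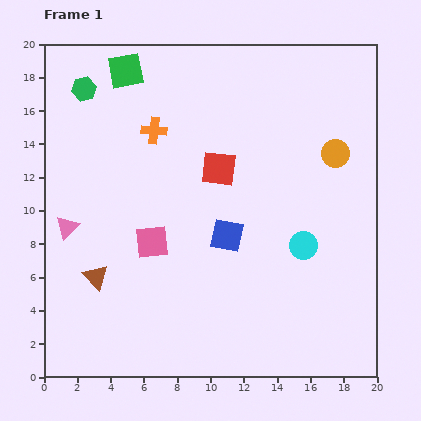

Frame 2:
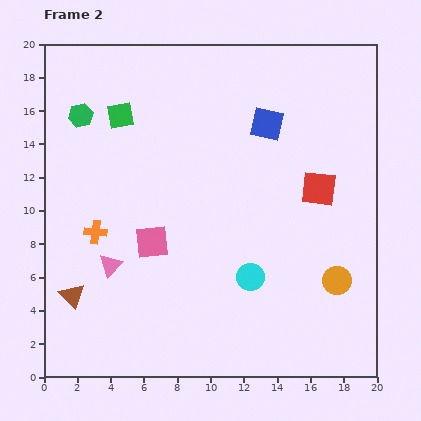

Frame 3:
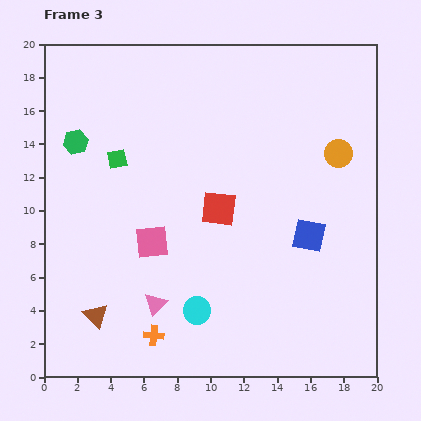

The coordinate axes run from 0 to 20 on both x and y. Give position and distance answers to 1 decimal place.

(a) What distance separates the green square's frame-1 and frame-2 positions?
2.7

The green square moved from (4.9, 18.4) to (4.6, 15.7), a distance of √(0.3² + 2.7²) ≈ 2.7.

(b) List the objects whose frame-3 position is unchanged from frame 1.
the pink square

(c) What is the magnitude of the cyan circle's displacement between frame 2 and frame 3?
3.8

The cyan circle moved from (12.4, 6.0) to (9.2, 4.0), a distance of √(3.2² + 2.0²) ≈ 3.8.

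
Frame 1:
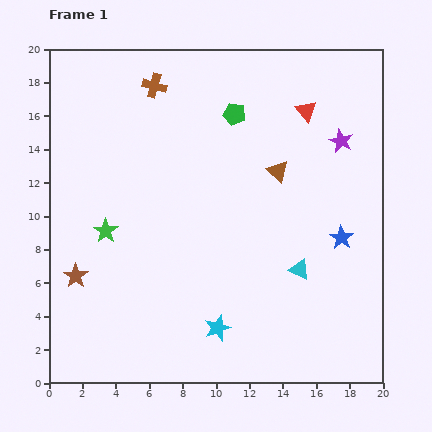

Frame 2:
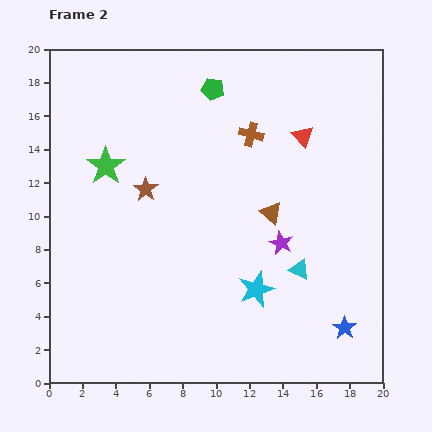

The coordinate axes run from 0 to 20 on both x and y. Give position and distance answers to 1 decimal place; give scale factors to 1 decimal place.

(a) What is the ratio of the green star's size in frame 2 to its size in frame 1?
1.5×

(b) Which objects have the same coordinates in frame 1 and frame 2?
the cyan triangle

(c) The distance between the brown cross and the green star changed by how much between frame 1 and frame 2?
-0.3

Distance in frame 1: 9.2. Distance in frame 2: 8.9.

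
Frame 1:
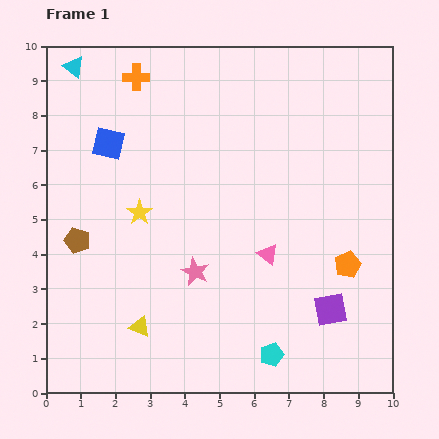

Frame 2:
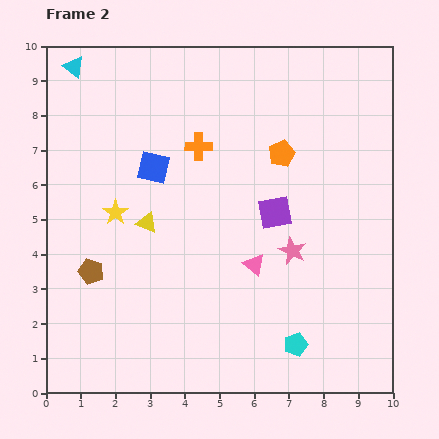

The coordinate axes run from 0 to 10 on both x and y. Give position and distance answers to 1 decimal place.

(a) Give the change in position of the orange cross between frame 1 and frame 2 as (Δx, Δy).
(1.8, -2.0)

The orange cross was at (2.6, 9.1) in frame 1 and (4.4, 7.1) in frame 2.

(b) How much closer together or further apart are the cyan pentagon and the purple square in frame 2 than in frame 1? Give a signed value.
+1.7

Distance in frame 1: 2.1. Distance in frame 2: 3.8.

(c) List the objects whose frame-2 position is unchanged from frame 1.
the cyan triangle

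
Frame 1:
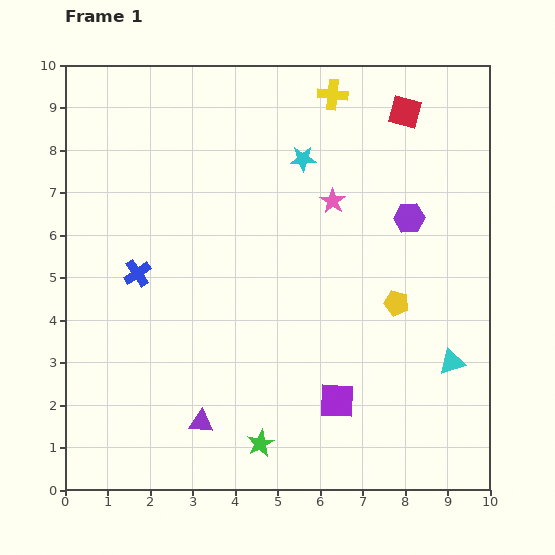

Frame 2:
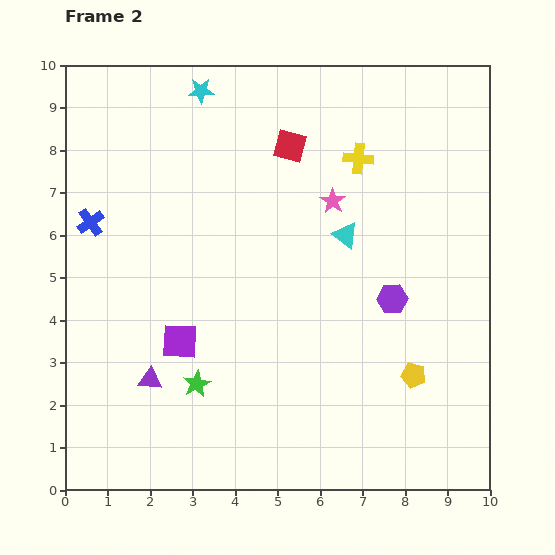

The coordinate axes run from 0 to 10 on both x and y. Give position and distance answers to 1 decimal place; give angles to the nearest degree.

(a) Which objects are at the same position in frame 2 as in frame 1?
the pink star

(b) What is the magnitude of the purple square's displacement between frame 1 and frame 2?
4.0

The purple square moved from (6.4, 2.1) to (2.7, 3.5), a distance of √(3.7² + 1.4²) ≈ 4.0.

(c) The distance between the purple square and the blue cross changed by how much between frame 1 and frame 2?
-2.1

Distance in frame 1: 5.6. Distance in frame 2: 3.5.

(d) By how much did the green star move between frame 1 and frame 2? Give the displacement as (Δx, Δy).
(-1.5, 1.4)

The green star was at (4.6, 1.1) in frame 1 and (3.1, 2.5) in frame 2.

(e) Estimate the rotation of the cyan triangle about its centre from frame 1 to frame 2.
53° clockwise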